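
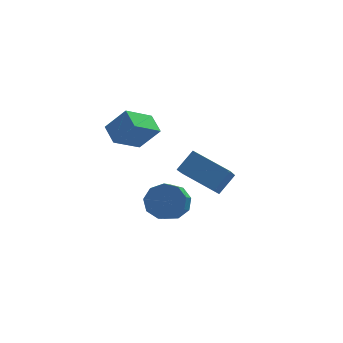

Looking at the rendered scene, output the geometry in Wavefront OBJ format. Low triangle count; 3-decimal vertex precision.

v -0.622 -0.017 0.487
v -1.822 -0.736 1.362
v -0.905 0.944 0.889
v -2.105 0.226 1.764
v 0.285 -0.206 1.576
v -0.915 -0.924 2.451
v 0.002 0.756 1.978
v -1.198 0.037 2.853
v 0.403 -2.679 -1.325
v 1.003 -2.388 -0.676
v 0.656 -3.39 0.094
v 0.057 -3.681 -0.555
v 0.434 -2.119 -0.583
v 0.087 -3.121 0.187
v -0.149 -2.113 -0.837
v -0.496 -3.114 -0.067
v -0.474 -2.371 -1.319
v -0.821 -3.372 -0.549
v -0.388 -2.773 -1.804
v -0.735 -3.775 -1.034
v 0.068 -3.132 -2.065
v -0.279 -4.133 -1.295
v 0.681 -3.279 -1.979
v 0.334 -4.28 -1.21
v 1.164 -3.145 -1.588
v 0.817 -4.146 -0.818
v 1.291 -2.793 -1.073
v 0.944 -3.795 -0.303
v 1.584 2.529 -3.149
v 1.154 1.133 -1.903
v 2.381 3.048 -2.292
v 1.951 1.652 -1.046
v 3.129 1.388 -3.894
v 2.699 -0.008 -2.648
v 3.926 1.907 -3.037
v 3.496 0.511 -1.791
f 2 4 1
f 5 2 1
f 1 4 3
f 3 5 1
f 2 8 4
f 6 2 5
f 6 8 2
f 4 8 3
f 7 5 3
f 3 8 7
f 7 6 5
f 8 6 7
f 10 9 13
f 10 13 11
f 11 13 14
f 11 14 12
f 13 9 15
f 13 15 14
f 14 15 16
f 14 16 12
f 15 9 17
f 15 17 16
f 16 17 18
f 16 18 12
f 17 9 19
f 17 19 18
f 18 19 20
f 18 20 12
f 19 9 21
f 19 21 20
f 20 21 22
f 20 22 12
f 21 9 23
f 21 23 22
f 22 23 24
f 22 24 12
f 23 9 25
f 23 25 24
f 24 25 26
f 24 26 12
f 25 9 27
f 25 27 26
f 26 27 28
f 26 28 12
f 27 9 10
f 27 10 28
f 28 10 11
f 28 11 12
f 30 32 29
f 33 30 29
f 29 32 31
f 31 33 29
f 30 36 32
f 34 30 33
f 34 36 30
f 32 36 31
f 35 33 31
f 31 36 35
f 35 34 33
f 36 34 35



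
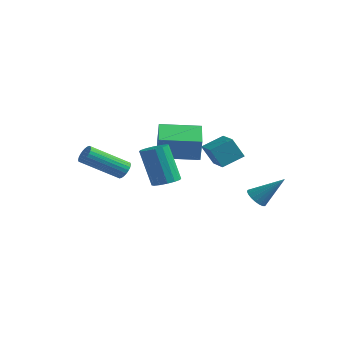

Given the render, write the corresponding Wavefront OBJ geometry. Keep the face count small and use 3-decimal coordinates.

v -1.849 -2.192 0.733
v -1.536 -2.094 1.15
v -2.679 -3.53 2.344
v -2.991 -3.628 1.927
v -1.685 -1.953 1.177
v -2.828 -3.389 2.371
v -1.859 -1.848 1.136
v -3.002 -3.285 2.331
v -2.031 -1.796 1.034
v -3.174 -3.233 2.229
v -2.175 -1.804 0.887
v -3.318 -3.241 2.081
v -2.27 -1.871 0.715
v -3.413 -3.308 1.91
v -2.301 -1.987 0.547
v -3.443 -3.423 1.741
v -2.262 -2.134 0.407
v -3.405 -3.57 1.601
v -2.161 -2.29 0.316
v -3.304 -3.726 1.51
v -2.012 -2.431 0.289
v -3.155 -3.867 1.483
v -1.838 -2.535 0.329
v -2.981 -3.972 1.524
v -1.666 -2.587 0.431
v -2.809 -4.024 1.626
v -1.522 -2.579 0.579
v -2.665 -4.016 1.773
v -1.427 -2.512 0.75
v -2.57 -3.949 1.945
v -1.397 -2.397 0.919
v -2.539 -3.833 2.113
v -1.435 -2.25 1.059
v -2.578 -3.686 2.253
v 2.925 1.586 -0.978
v 3.428 1.419 -1.299
v 3.975 2.334 0.278
v 3.371 1.669 -1.4
v 3.225 1.903 -1.418
v 3.02 2.074 -1.348
v 2.796 2.148 -1.205
v 2.598 2.111 -1.017
v 2.464 1.97 -0.821
v 2.421 1.753 -0.656
v 2.479 1.503 -0.555
v 2.624 1.269 -0.537
v 2.829 1.098 -0.607
v 3.053 1.024 -0.75
v 3.251 1.061 -0.938
v 3.385 1.202 -1.134
v 0.371 -2.484 2.176
v 0.615 -2.649 3.411
v -0.679 -1.226 2.552
v -0.434 -1.391 3.787
v 1.854 -1.209 2.053
v 2.099 -1.374 3.288
v 0.805 0.049 2.429
v 1.049 -0.116 3.664
v 2.212 -3.983 1.657
v 2.821 -4.136 1.891
v 2.097 -4.129 3.777
v 1.488 -3.977 3.543
v 2.811 -3.79 1.886
v 2.087 -3.783 3.772
v 2.64 -3.495 1.82
v 1.917 -3.488 3.706
v 2.355 -3.331 1.71
v 1.632 -3.324 3.596
v 2.032 -3.342 1.586
v 1.308 -3.335 3.472
v 1.756 -3.525 1.481
v 1.033 -3.518 3.367
v 1.603 -3.831 1.423
v 0.879 -3.824 3.309
v 1.613 -4.177 1.428
v 0.889 -4.17 3.314
v 1.783 -4.472 1.494
v 1.06 -4.465 3.38
v 2.068 -4.636 1.604
v 1.345 -4.629 3.49
v 2.392 -4.625 1.728
v 1.668 -4.618 3.614
v 2.667 -4.442 1.833
v 1.944 -4.435 3.719
v 2.635 -1.239 2.059
v 2.188 -1.553 3.072
v 3.13 -0.298 2.57
v 2.683 -0.611 3.582
v 3.717 -1.949 2.318
v 3.27 -2.262 3.33
v 4.212 -1.007 2.828
v 3.765 -1.321 3.841
f 2 1 5
f 2 5 3
f 3 5 6
f 3 6 4
f 5 1 7
f 5 7 6
f 6 7 8
f 6 8 4
f 7 1 9
f 7 9 8
f 8 9 10
f 8 10 4
f 9 1 11
f 9 11 10
f 10 11 12
f 10 12 4
f 11 1 13
f 11 13 12
f 12 13 14
f 12 14 4
f 13 1 15
f 13 15 14
f 14 15 16
f 14 16 4
f 15 1 17
f 15 17 16
f 16 17 18
f 16 18 4
f 17 1 19
f 17 19 18
f 18 19 20
f 18 20 4
f 19 1 21
f 19 21 20
f 20 21 22
f 20 22 4
f 21 1 23
f 21 23 22
f 22 23 24
f 22 24 4
f 23 1 25
f 23 25 24
f 24 25 26
f 24 26 4
f 25 1 27
f 25 27 26
f 26 27 28
f 26 28 4
f 27 1 29
f 27 29 28
f 28 29 30
f 28 30 4
f 29 1 31
f 29 31 30
f 30 31 32
f 30 32 4
f 31 1 33
f 31 33 32
f 32 33 34
f 32 34 4
f 33 1 2
f 33 2 34
f 34 2 3
f 34 3 4
f 36 35 38
f 36 38 37
f 38 35 39
f 38 39 37
f 39 35 40
f 39 40 37
f 40 35 41
f 40 41 37
f 41 35 42
f 41 42 37
f 42 35 43
f 42 43 37
f 43 35 44
f 43 44 37
f 44 35 45
f 44 45 37
f 45 35 46
f 45 46 37
f 46 35 47
f 46 47 37
f 47 35 48
f 47 48 37
f 48 35 49
f 48 49 37
f 49 35 50
f 49 50 37
f 50 35 36
f 50 36 37
f 52 54 51
f 55 52 51
f 51 54 53
f 53 55 51
f 52 58 54
f 56 52 55
f 56 58 52
f 54 58 53
f 57 55 53
f 53 58 57
f 57 56 55
f 58 56 57
f 60 59 63
f 60 63 61
f 61 63 64
f 61 64 62
f 63 59 65
f 63 65 64
f 64 65 66
f 64 66 62
f 65 59 67
f 65 67 66
f 66 67 68
f 66 68 62
f 67 59 69
f 67 69 68
f 68 69 70
f 68 70 62
f 69 59 71
f 69 71 70
f 70 71 72
f 70 72 62
f 71 59 73
f 71 73 72
f 72 73 74
f 72 74 62
f 73 59 75
f 73 75 74
f 74 75 76
f 74 76 62
f 75 59 77
f 75 77 76
f 76 77 78
f 76 78 62
f 77 59 79
f 77 79 78
f 78 79 80
f 78 80 62
f 79 59 81
f 79 81 80
f 80 81 82
f 80 82 62
f 81 59 83
f 81 83 82
f 82 83 84
f 82 84 62
f 83 59 60
f 83 60 84
f 84 60 61
f 84 61 62
f 86 88 85
f 89 86 85
f 85 88 87
f 87 89 85
f 86 92 88
f 90 86 89
f 90 92 86
f 88 92 87
f 91 89 87
f 87 92 91
f 91 90 89
f 92 90 91



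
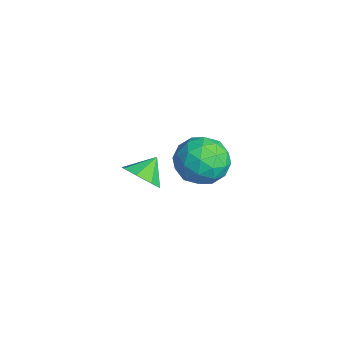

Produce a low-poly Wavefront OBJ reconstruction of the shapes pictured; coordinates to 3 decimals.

v 0.865 -0.645 2.149
v 1.645 0.111 1.642
v 2.215 -1.171 3.438
v 2.995 -0.415 2.931
v 2.052 0.012 3.535
v 1.218 0.338 2.738
v 2.642 -1.398 2.342
v 1.808 -1.072 1.545
v 2.743 -0.354 1.761
v 2.378 0.517 2.498
v 1.482 -1.577 2.582
v 1.117 -0.706 3.319
v 1.137 -0.221 1.782
v 2.723 -0.839 3.298
v 2.169 -0.588 3.653
v 2.627 -0.144 3.355
v 0.886 -0.087 2.427
v 1.344 0.357 2.128
v 1.583 0.299 3.242
v 2.516 -1.417 2.952
v 2.974 -0.973 2.653
v 1.233 -0.916 1.725
v 1.691 -0.472 1.427
v 2.277 -1.359 1.838
v 2.241 -0.05 1.554
v 3.034 -0.359 2.312
v 2.827 -0.937 1.965
v 2.336 -0.745 1.497
v 2.026 0.463 1.987
v 2.819 0.153 2.745
v 2.265 0.404 3.101
v 1.775 0.596 2.632
v 2.672 0.189 2.058
v 1.041 -1.213 2.335
v 1.834 -1.523 3.093
v 2.085 -1.656 2.448
v 1.595 -1.464 1.979
v 0.826 -0.701 2.768
v 1.619 -1.01 3.526
v 1.524 -0.315 3.583
v 1.033 -0.123 3.115
v 1.188 -1.249 3.022
v -2.805 -1.74 -2.215
v -2.235 -2.072 -1.489
v -3.295 -0.9 -1.445
v -1.909 -1.522 -1.882
v -2.108 -1.1 -2.469
v -2.715 -1.053 -2.908
v -3.375 -1.408 -2.94
v -3.701 -1.958 -2.547
v -3.502 -2.38 -1.96
v -2.895 -2.427 -1.522
f 1 38 17
f 38 12 41
f 17 41 6
f 38 41 17
f 1 17 13
f 17 6 18
f 13 18 2
f 17 18 13
f 1 13 22
f 13 2 23
f 22 23 8
f 13 23 22
f 1 22 34
f 22 8 37
f 34 37 11
f 22 37 34
f 1 34 38
f 34 11 42
f 38 42 12
f 34 42 38
f 2 18 29
f 18 6 32
f 29 32 10
f 18 32 29
f 6 41 19
f 41 12 40
f 19 40 5
f 41 40 19
f 12 42 39
f 42 11 35
f 39 35 3
f 42 35 39
f 11 37 36
f 37 8 24
f 36 24 7
f 37 24 36
f 8 23 28
f 23 2 25
f 28 25 9
f 23 25 28
f 4 30 16
f 30 10 31
f 16 31 5
f 30 31 16
f 4 16 14
f 16 5 15
f 14 15 3
f 16 15 14
f 4 14 21
f 14 3 20
f 21 20 7
f 14 20 21
f 4 21 26
f 21 7 27
f 26 27 9
f 21 27 26
f 4 26 30
f 26 9 33
f 30 33 10
f 26 33 30
f 5 31 19
f 31 10 32
f 19 32 6
f 31 32 19
f 3 15 39
f 15 5 40
f 39 40 12
f 15 40 39
f 7 20 36
f 20 3 35
f 36 35 11
f 20 35 36
f 9 27 28
f 27 7 24
f 28 24 8
f 27 24 28
f 10 33 29
f 33 9 25
f 29 25 2
f 33 25 29
f 44 43 46
f 44 46 45
f 46 43 47
f 46 47 45
f 47 43 48
f 47 48 45
f 48 43 49
f 48 49 45
f 49 43 50
f 49 50 45
f 50 43 51
f 50 51 45
f 51 43 52
f 51 52 45
f 52 43 44
f 52 44 45



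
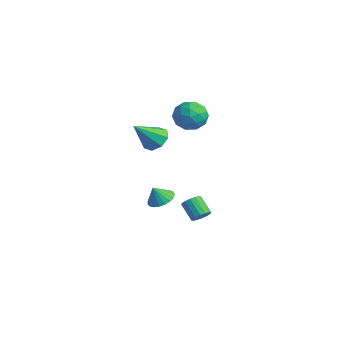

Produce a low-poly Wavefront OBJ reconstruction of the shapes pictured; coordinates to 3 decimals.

v 1.265 -2.03 -0.753
v 2.043 -1.948 -0.585
v 1.115 -2.45 0.153
v 1.918 -1.661 -0.473
v 1.679 -1.438 -0.409
v 1.369 -1.317 -0.405
v 1.042 -1.32 -0.46
v 0.752 -1.445 -0.567
v 0.552 -1.671 -0.705
v 0.475 -1.96 -0.852
v 0.534 -2.26 -0.982
v 0.72 -2.521 -1.072
v 1.001 -2.696 -1.107
v 1.327 -2.757 -1.08
v 1.642 -2.692 -0.998
v 1.892 -2.512 -0.872
v 2.034 -2.249 -0.727
v -0.413 1.67 -4.218
v -0.085 1.983 -3.81
v -1.058 1.943 -2.995
v -1.387 1.63 -3.402
v -0.236 2.203 -3.979
v -1.209 2.163 -3.164
v -0.434 2.28 -4.212
v -1.407 2.24 -3.397
v -0.627 2.193 -4.447
v -1.6 2.153 -3.632
v -0.763 1.967 -4.62
v -1.736 1.927 -3.805
v -0.805 1.661 -4.685
v -1.778 1.621 -3.87
v -0.742 1.357 -4.625
v -1.715 1.317 -3.81
v -0.591 1.137 -4.456
v -1.564 1.097 -3.641
v -0.393 1.06 -4.223
v -1.366 1.02 -3.408
v -0.2 1.147 -3.988
v -1.173 1.107 -3.173
v -0.064 1.373 -3.815
v -1.037 1.333 -3
v -0.022 1.679 -3.75
v -0.995 1.639 -2.935
v -3.781 3.177 1.934
v -3.309 3.463 2.854
v -2.711 1.817 1.806
v -2.239 2.103 2.726
v -3.246 1.733 2.732
v -3.907 2.573 2.811
v -2.113 2.707 1.849
v -2.774 3.547 1.928
v -2.278 3.172 2.801
v -2.978 2.57 3.347
v -3.042 2.71 1.313
v -3.742 2.108 1.859
v -3.639 3.439 2.405
v -2.381 1.841 2.255
v -2.972 1.623 2.259
v -2.695 1.791 2.799
v -3.991 2.917 2.38
v -3.713 3.084 2.92
v -3.676 2.067 2.849
v -2.307 2.196 1.74
v -2.029 2.363 2.28
v -3.325 3.489 1.861
v -3.048 3.657 2.401
v -2.344 3.213 1.811
v -2.756 3.436 2.915
v -2.127 2.637 2.84
v -2.053 2.992 2.325
v -2.442 3.486 2.371
v -3.167 3.082 3.236
v -2.538 2.283 3.161
v -3.13 2.065 3.164
v -3.519 2.559 3.21
v -2.561 2.911 3.205
v -3.482 2.997 1.499
v -2.853 2.198 1.424
v -2.501 2.721 1.45
v -2.89 3.215 1.496
v -3.893 2.643 1.82
v -3.264 1.844 1.745
v -3.578 1.794 2.289
v -3.967 2.288 2.335
v -3.459 2.369 1.455
v 0.042 -1.581 3.096
v 0.778 -1.264 3.435
v -0.002 -2.919 4.444
v 0.235 -0.982 3.696
v -0.422 -1.051 3.606
v -0.806 -1.431 3.217
v -0.694 -1.898 2.757
v -0.15 -2.18 2.495
v 0.506 -2.111 2.585
v 0.89 -1.732 2.974
f 2 1 4
f 2 4 3
f 4 1 5
f 4 5 3
f 5 1 6
f 5 6 3
f 6 1 7
f 6 7 3
f 7 1 8
f 7 8 3
f 8 1 9
f 8 9 3
f 9 1 10
f 9 10 3
f 10 1 11
f 10 11 3
f 11 1 12
f 11 12 3
f 12 1 13
f 12 13 3
f 13 1 14
f 13 14 3
f 14 1 15
f 14 15 3
f 15 1 16
f 15 16 3
f 16 1 17
f 16 17 3
f 17 1 2
f 17 2 3
f 19 18 22
f 19 22 20
f 20 22 23
f 20 23 21
f 22 18 24
f 22 24 23
f 23 24 25
f 23 25 21
f 24 18 26
f 24 26 25
f 25 26 27
f 25 27 21
f 26 18 28
f 26 28 27
f 27 28 29
f 27 29 21
f 28 18 30
f 28 30 29
f 29 30 31
f 29 31 21
f 30 18 32
f 30 32 31
f 31 32 33
f 31 33 21
f 32 18 34
f 32 34 33
f 33 34 35
f 33 35 21
f 34 18 36
f 34 36 35
f 35 36 37
f 35 37 21
f 36 18 38
f 36 38 37
f 37 38 39
f 37 39 21
f 38 18 40
f 38 40 39
f 39 40 41
f 39 41 21
f 40 18 42
f 40 42 41
f 41 42 43
f 41 43 21
f 42 18 19
f 42 19 43
f 43 19 20
f 43 20 21
f 44 81 60
f 81 55 84
f 60 84 49
f 81 84 60
f 44 60 56
f 60 49 61
f 56 61 45
f 60 61 56
f 44 56 65
f 56 45 66
f 65 66 51
f 56 66 65
f 44 65 77
f 65 51 80
f 77 80 54
f 65 80 77
f 44 77 81
f 77 54 85
f 81 85 55
f 77 85 81
f 45 61 72
f 61 49 75
f 72 75 53
f 61 75 72
f 49 84 62
f 84 55 83
f 62 83 48
f 84 83 62
f 55 85 82
f 85 54 78
f 82 78 46
f 85 78 82
f 54 80 79
f 80 51 67
f 79 67 50
f 80 67 79
f 51 66 71
f 66 45 68
f 71 68 52
f 66 68 71
f 47 73 59
f 73 53 74
f 59 74 48
f 73 74 59
f 47 59 57
f 59 48 58
f 57 58 46
f 59 58 57
f 47 57 64
f 57 46 63
f 64 63 50
f 57 63 64
f 47 64 69
f 64 50 70
f 69 70 52
f 64 70 69
f 47 69 73
f 69 52 76
f 73 76 53
f 69 76 73
f 48 74 62
f 74 53 75
f 62 75 49
f 74 75 62
f 46 58 82
f 58 48 83
f 82 83 55
f 58 83 82
f 50 63 79
f 63 46 78
f 79 78 54
f 63 78 79
f 52 70 71
f 70 50 67
f 71 67 51
f 70 67 71
f 53 76 72
f 76 52 68
f 72 68 45
f 76 68 72
f 87 86 89
f 87 89 88
f 89 86 90
f 89 90 88
f 90 86 91
f 90 91 88
f 91 86 92
f 91 92 88
f 92 86 93
f 92 93 88
f 93 86 94
f 93 94 88
f 94 86 95
f 94 95 88
f 95 86 87
f 95 87 88



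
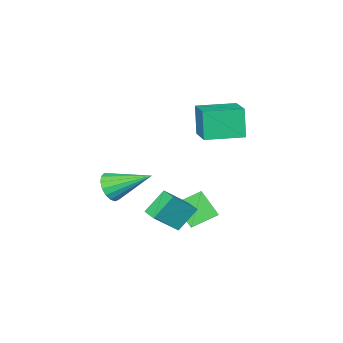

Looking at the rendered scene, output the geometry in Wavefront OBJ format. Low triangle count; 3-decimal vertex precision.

v -1.703 0.999 1.325
v -1.937 0.648 2.899
v -3.344 1.977 1.299
v -3.578 1.625 2.873
v -0.902 2.355 1.747
v -1.136 2.003 3.321
v -2.543 3.332 1.721
v -2.777 2.981 3.295
v -1.882 1.152 -2.506
v -1.293 1.794 -1.958
v -1.976 2.198 -3.632
v -1.387 2.84 -3.084
v -0.713 0.6 -3.116
v -0.124 1.242 -2.568
v -0.807 1.646 -4.242
v -0.218 2.288 -3.694
v -0.38 1.92 -2.314
v 0.831 1.629 -1.157
v -0.198 2.73 -2.301
v 1.013 2.439 -1.144
v 0.587 1.721 -3.376
v 1.798 1.43 -2.219
v 0.769 2.531 -3.363
v 1.98 2.24 -2.206
v 1.751 -0.957 -1.691
v 2.242 -0.397 -2.078
v 0.709 0.677 -0.649
v 1.929 -0.438 -2.327
v 1.575 -0.599 -2.43
v 1.261 -0.841 -2.363
v 1.059 -1.11 -2.142
v 1.016 -1.344 -1.818
v 1.142 -1.489 -1.465
v 1.406 -1.513 -1.163
v 1.75 -1.409 -0.982
v 2.094 -1.201 -0.964
v 2.359 -0.938 -1.112
v 2.485 -0.679 -1.392
v 2.443 -0.484 -1.741
f 2 4 1
f 5 2 1
f 1 4 3
f 3 5 1
f 2 8 4
f 6 2 5
f 6 8 2
f 4 8 3
f 7 5 3
f 3 8 7
f 7 6 5
f 8 6 7
f 10 12 9
f 13 10 9
f 9 12 11
f 11 13 9
f 10 16 12
f 14 10 13
f 14 16 10
f 12 16 11
f 15 13 11
f 11 16 15
f 15 14 13
f 16 14 15
f 18 20 17
f 21 18 17
f 17 20 19
f 19 21 17
f 18 24 20
f 22 18 21
f 22 24 18
f 20 24 19
f 23 21 19
f 19 24 23
f 23 22 21
f 24 22 23
f 26 25 28
f 26 28 27
f 28 25 29
f 28 29 27
f 29 25 30
f 29 30 27
f 30 25 31
f 30 31 27
f 31 25 32
f 31 32 27
f 32 25 33
f 32 33 27
f 33 25 34
f 33 34 27
f 34 25 35
f 34 35 27
f 35 25 36
f 35 36 27
f 36 25 37
f 36 37 27
f 37 25 38
f 37 38 27
f 38 25 39
f 38 39 27
f 39 25 26
f 39 26 27



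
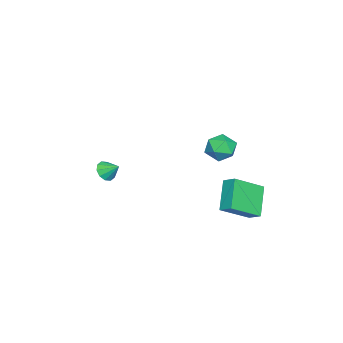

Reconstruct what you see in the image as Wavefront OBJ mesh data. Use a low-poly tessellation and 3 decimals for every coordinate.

v -0.054 -3.891 -1.293
v 0.64 -3.974 -1.328
v 0.074 -3.069 -0.687
v 0.519 -3.715 -1.654
v 0.18 -3.524 -1.841
v -0.249 -3.472 -1.82
v -0.604 -3.581 -1.597
v -0.749 -3.808 -1.258
v -0.628 -4.067 -0.933
v -0.289 -4.259 -0.746
v 0.14 -4.31 -0.767
v 0.495 -4.201 -0.99
v -1.463 2.353 -1.482
v -1.187 3.092 -1.028
v -2.832 3.569 -2.628
v -2.556 4.308 -2.173
v -0.004 2.672 -2.887
v 0.272 3.411 -2.432
v -1.373 3.888 -4.032
v -1.097 4.627 -3.578
v 0.884 3.362 2.857
v 1.493 3.888 2.379
v 2.027 2.752 3.641
v 2.636 3.278 3.163
v 2.049 3.678 3.772
v 1.342 4.055 3.288
v 2.178 2.585 2.732
v 1.471 2.962 2.248
v 2.292 3.408 2.302
v 2.212 4.084 2.945
v 1.308 2.556 3.075
v 1.228 3.232 3.718
f 2 1 4
f 2 4 3
f 4 1 5
f 4 5 3
f 5 1 6
f 5 6 3
f 6 1 7
f 6 7 3
f 7 1 8
f 7 8 3
f 8 1 9
f 8 9 3
f 9 1 10
f 9 10 3
f 10 1 11
f 10 11 3
f 11 1 12
f 11 12 3
f 12 1 2
f 12 2 3
f 14 16 13
f 17 14 13
f 13 16 15
f 15 17 13
f 14 20 16
f 18 14 17
f 18 20 14
f 16 20 15
f 19 17 15
f 15 20 19
f 19 18 17
f 20 18 19
f 21 32 26
f 21 26 22
f 21 22 28
f 21 28 31
f 21 31 32
f 22 26 30
f 26 32 25
f 32 31 23
f 31 28 27
f 28 22 29
f 24 30 25
f 24 25 23
f 24 23 27
f 24 27 29
f 24 29 30
f 25 30 26
f 23 25 32
f 27 23 31
f 29 27 28
f 30 29 22



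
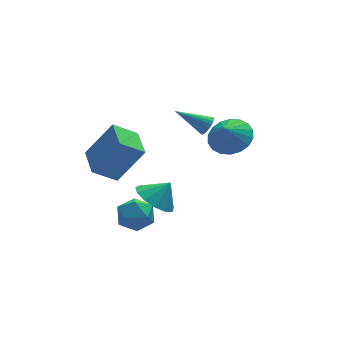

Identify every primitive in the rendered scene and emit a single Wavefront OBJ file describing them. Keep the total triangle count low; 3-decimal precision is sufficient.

v -1.694 -3.171 -0.305
v -1.188 -2.376 -0.721
v -0.966 -3.169 0.585
v -1.601 -2.148 -0.383
v -2.044 -2.245 -0.021
v -2.376 -2.636 0.251
v -2.491 -3.197 0.346
v -2.353 -3.75 0.235
v -2.006 -4.118 -0.048
v -1.559 -4.186 -0.413
v -1.156 -3.932 -0.743
v -0.923 -3.436 -0.935
v -0.935 -2.856 -0.926
v 2.763 -0.726 0.875
v 3.695 -0.547 1.39
v 2.337 -1.014 1.745
v 3.472 -0.123 1.422
v 3.109 0.183 1.346
v 2.677 0.308 1.176
v 2.262 0.229 0.947
v 1.946 -0.04 0.704
v 1.792 -0.444 0.494
v 1.83 -0.904 0.36
v 2.053 -1.329 0.328
v 2.416 -1.634 0.405
v 2.848 -1.759 0.574
v 3.263 -1.68 0.803
v 3.579 -1.412 1.047
v 3.733 -1.007 1.256
v -2.556 -0.671 -0.754
v -3.689 -0.555 0.059
v -2.348 0.955 -0.696
v -3.482 1.071 0.117
v -1.318 -0.891 1.003
v -2.452 -0.775 1.816
v -1.111 0.735 1.061
v -2.244 0.851 1.874
v 2.412 1.222 0.316
v 2.71 1.668 0.435
v 1.068 1.878 1.224
v 2.616 1.728 0.252
v 2.491 1.711 0.078
v 2.353 1.62 -0.059
v 2.225 1.468 -0.139
v 2.125 1.278 -0.15
v 2.068 1.08 -0.09
v 2.064 0.904 0.032
v 2.113 0.775 0.197
v 2.207 0.715 0.38
v 2.333 0.732 0.553
v 2.47 0.823 0.69
v 2.599 0.975 0.77
v 2.699 1.165 0.781
v 2.755 1.363 0.721
v 2.759 1.54 0.6
v -3.287 -3.002 -1.727
v -2.764 -2.215 -1.665
v -2.236 -3.765 -0.915
v -1.713 -2.978 -0.853
v -2.538 -3.036 -0.392
v -3.187 -2.565 -0.894
v -1.813 -3.415 -1.686
v -2.462 -2.944 -2.188
v -1.853 -2.471 -1.64
v -2.301 -2.237 -0.839
v -2.699 -3.743 -1.741
v -3.147 -3.509 -0.94
f 2 1 4
f 2 4 3
f 4 1 5
f 4 5 3
f 5 1 6
f 5 6 3
f 6 1 7
f 6 7 3
f 7 1 8
f 7 8 3
f 8 1 9
f 8 9 3
f 9 1 10
f 9 10 3
f 10 1 11
f 10 11 3
f 11 1 12
f 11 12 3
f 12 1 13
f 12 13 3
f 13 1 2
f 13 2 3
f 15 14 17
f 15 17 16
f 17 14 18
f 17 18 16
f 18 14 19
f 18 19 16
f 19 14 20
f 19 20 16
f 20 14 21
f 20 21 16
f 21 14 22
f 21 22 16
f 22 14 23
f 22 23 16
f 23 14 24
f 23 24 16
f 24 14 25
f 24 25 16
f 25 14 26
f 25 26 16
f 26 14 27
f 26 27 16
f 27 14 28
f 27 28 16
f 28 14 29
f 28 29 16
f 29 14 15
f 29 15 16
f 31 33 30
f 34 31 30
f 30 33 32
f 32 34 30
f 31 37 33
f 35 31 34
f 35 37 31
f 33 37 32
f 36 34 32
f 32 37 36
f 36 35 34
f 37 35 36
f 39 38 41
f 39 41 40
f 41 38 42
f 41 42 40
f 42 38 43
f 42 43 40
f 43 38 44
f 43 44 40
f 44 38 45
f 44 45 40
f 45 38 46
f 45 46 40
f 46 38 47
f 46 47 40
f 47 38 48
f 47 48 40
f 48 38 49
f 48 49 40
f 49 38 50
f 49 50 40
f 50 38 51
f 50 51 40
f 51 38 52
f 51 52 40
f 52 38 53
f 52 53 40
f 53 38 54
f 53 54 40
f 54 38 55
f 54 55 40
f 55 38 39
f 55 39 40
f 56 67 61
f 56 61 57
f 56 57 63
f 56 63 66
f 56 66 67
f 57 61 65
f 61 67 60
f 67 66 58
f 66 63 62
f 63 57 64
f 59 65 60
f 59 60 58
f 59 58 62
f 59 62 64
f 59 64 65
f 60 65 61
f 58 60 67
f 62 58 66
f 64 62 63
f 65 64 57



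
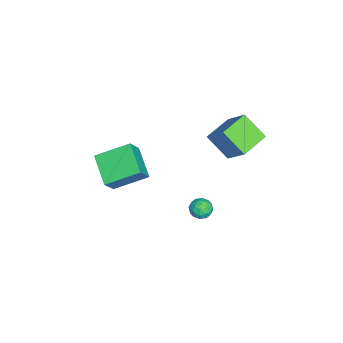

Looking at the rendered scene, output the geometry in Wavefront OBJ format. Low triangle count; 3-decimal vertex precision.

v -1.686 -4.096 1.137
v -2.198 -2.27 1.993
v -0.135 -3.274 0.311
v -0.647 -1.448 1.166
v -0.913 -4.412 2.274
v -1.425 -2.586 3.129
v 0.638 -3.59 1.447
v 0.126 -1.764 2.303
v 2.224 1.759 2.566
v 2.561 2.291 2.394
v 3.119 1.289 2.866
v 3.456 1.821 2.694
v 3.056 1.841 3.209
v 2.503 2.131 3.023
v 3.177 1.449 2.237
v 2.624 1.739 2.051
v 3.15 2.099 2.19
v 3.075 2.341 2.791
v 2.605 1.239 2.469
v 2.53 1.481 3.07
v 2.314 2.066 2.453
v 3.366 1.514 2.807
v 3.131 1.525 3.109
v 3.329 1.838 3.008
v 2.28 1.972 2.823
v 2.478 2.285 2.722
v 2.769 2.02 3.201
v 3.202 1.295 2.538
v 3.4 1.608 2.437
v 2.351 1.742 2.252
v 2.549 2.055 2.151
v 2.911 1.56 2.059
v 2.858 2.266 2.233
v 3.384 1.989 2.409
v 3.22 1.771 2.141
v 2.895 1.942 2.031
v 2.814 2.408 2.586
v 3.34 2.132 2.763
v 3.105 2.143 3.065
v 2.78 2.314 2.956
v 3.16 2.295 2.466
v 2.34 1.448 2.497
v 2.866 1.172 2.674
v 2.9 1.266 2.304
v 2.575 1.437 2.195
v 2.296 1.591 2.851
v 2.822 1.314 3.027
v 2.785 1.638 3.229
v 2.46 1.809 3.119
v 2.52 1.285 2.794
v -4.944 2.119 2.52
v -3.966 3.108 4.039
v -4.372 3.339 1.357
v -3.393 4.328 2.876
v -3.527 1.172 2.224
v -2.548 2.161 3.743
v -2.954 2.392 1.061
v -1.976 3.381 2.58
f 2 4 1
f 5 2 1
f 1 4 3
f 3 5 1
f 2 8 4
f 6 2 5
f 6 8 2
f 4 8 3
f 7 5 3
f 3 8 7
f 7 6 5
f 8 6 7
f 9 46 25
f 46 20 49
f 25 49 14
f 46 49 25
f 9 25 21
f 25 14 26
f 21 26 10
f 25 26 21
f 9 21 30
f 21 10 31
f 30 31 16
f 21 31 30
f 9 30 42
f 30 16 45
f 42 45 19
f 30 45 42
f 9 42 46
f 42 19 50
f 46 50 20
f 42 50 46
f 10 26 37
f 26 14 40
f 37 40 18
f 26 40 37
f 14 49 27
f 49 20 48
f 27 48 13
f 49 48 27
f 20 50 47
f 50 19 43
f 47 43 11
f 50 43 47
f 19 45 44
f 45 16 32
f 44 32 15
f 45 32 44
f 16 31 36
f 31 10 33
f 36 33 17
f 31 33 36
f 12 38 24
f 38 18 39
f 24 39 13
f 38 39 24
f 12 24 22
f 24 13 23
f 22 23 11
f 24 23 22
f 12 22 29
f 22 11 28
f 29 28 15
f 22 28 29
f 12 29 34
f 29 15 35
f 34 35 17
f 29 35 34
f 12 34 38
f 34 17 41
f 38 41 18
f 34 41 38
f 13 39 27
f 39 18 40
f 27 40 14
f 39 40 27
f 11 23 47
f 23 13 48
f 47 48 20
f 23 48 47
f 15 28 44
f 28 11 43
f 44 43 19
f 28 43 44
f 17 35 36
f 35 15 32
f 36 32 16
f 35 32 36
f 18 41 37
f 41 17 33
f 37 33 10
f 41 33 37
f 52 54 51
f 55 52 51
f 51 54 53
f 53 55 51
f 52 58 54
f 56 52 55
f 56 58 52
f 54 58 53
f 57 55 53
f 53 58 57
f 57 56 55
f 58 56 57



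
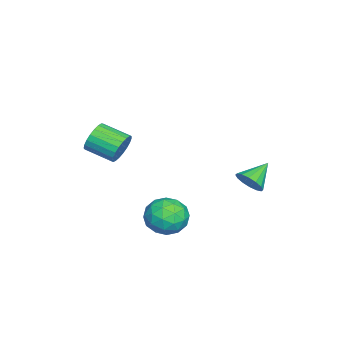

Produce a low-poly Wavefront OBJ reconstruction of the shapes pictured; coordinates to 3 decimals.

v -0.281 1.411 -2.348
v 0.166 1.35 -1.626
v -1.226 0.55 -1.834
v -0.779 0.489 -1.112
v -1.169 1.22 -1.312
v -0.585 1.752 -1.629
v -0.475 0.148 -1.831
v 0.109 0.68 -2.148
v 0.046 0.57 -1.306
v -0.382 1.232 -0.985
v -0.678 0.668 -2.475
v -1.106 1.33 -2.154
v 0.026 1.456 -2.032
v -1.086 0.444 -1.428
v -1.315 0.873 -1.545
v -1.052 0.838 -1.121
v -0.416 1.692 -2.034
v -0.153 1.657 -1.609
v -0.938 1.58 -1.425
v -0.907 0.243 -1.851
v -0.644 0.208 -1.426
v -0.008 1.062 -2.339
v 0.255 1.027 -1.915
v -0.122 0.32 -2.035
v 0.218 0.962 -1.42
v -0.337 0.456 -1.118
v -0.159 0.255 -1.54
v 0.184 0.568 -1.727
v -0.034 1.351 -1.231
v -0.59 0.845 -0.929
v -0.819 1.274 -1.046
v -0.475 1.587 -1.233
v -0.104 0.893 -1.043
v -0.47 1.055 -2.531
v -1.026 0.549 -2.229
v -0.585 0.313 -2.227
v -0.241 0.626 -2.414
v -0.723 1.444 -2.342
v -1.278 0.938 -2.04
v -1.244 1.332 -1.733
v -0.901 1.645 -1.92
v -0.956 1.007 -2.417
v -0.694 -0.625 1.378
v -0.361 -0.519 1.914
v -0.613 -1.569 2.278
v -0.946 -1.675 1.742
v -0.604 -0.436 1.983
v -0.856 -1.487 2.347
v -0.863 -0.387 1.947
v -1.115 -1.437 2.312
v -1.093 -0.378 1.813
v -1.345 -1.429 2.177
v -1.254 -0.412 1.604
v -1.506 -1.463 1.968
v -1.318 -0.483 1.355
v -1.57 -1.533 1.72
v -1.274 -0.578 1.111
v -1.526 -1.629 1.475
v -1.13 -0.682 0.912
v -1.382 -1.732 1.277
v -0.91 -0.775 0.795
v -1.162 -1.826 1.159
v -0.653 -0.843 0.778
v -0.905 -1.893 1.142
v -0.403 -0.873 0.864
v -0.655 -1.923 1.229
v -0.204 -0.86 1.04
v -0.456 -1.91 1.404
v -0.089 -0.806 1.274
v -0.341 -1.856 1.638
v -0.079 -0.721 1.526
v -0.331 -1.771 1.89
v -0.175 -0.619 1.752
v -0.427 -1.67 2.117
v -3.417 3.383 -1.463
v -3.189 3.151 -0.947
v -4.223 3.937 -0.857
v -3.034 3.422 -0.989
v -2.982 3.684 -1.158
v -3.046 3.865 -1.409
v -3.21 3.917 -1.674
v -3.428 3.826 -1.882
v -3.644 3.616 -1.978
v -3.799 3.344 -1.936
v -3.852 3.083 -1.767
v -3.788 2.902 -1.516
v -3.624 2.85 -1.251
v -3.405 2.941 -1.043
f 1 38 17
f 38 12 41
f 17 41 6
f 38 41 17
f 1 17 13
f 17 6 18
f 13 18 2
f 17 18 13
f 1 13 22
f 13 2 23
f 22 23 8
f 13 23 22
f 1 22 34
f 22 8 37
f 34 37 11
f 22 37 34
f 1 34 38
f 34 11 42
f 38 42 12
f 34 42 38
f 2 18 29
f 18 6 32
f 29 32 10
f 18 32 29
f 6 41 19
f 41 12 40
f 19 40 5
f 41 40 19
f 12 42 39
f 42 11 35
f 39 35 3
f 42 35 39
f 11 37 36
f 37 8 24
f 36 24 7
f 37 24 36
f 8 23 28
f 23 2 25
f 28 25 9
f 23 25 28
f 4 30 16
f 30 10 31
f 16 31 5
f 30 31 16
f 4 16 14
f 16 5 15
f 14 15 3
f 16 15 14
f 4 14 21
f 14 3 20
f 21 20 7
f 14 20 21
f 4 21 26
f 21 7 27
f 26 27 9
f 21 27 26
f 4 26 30
f 26 9 33
f 30 33 10
f 26 33 30
f 5 31 19
f 31 10 32
f 19 32 6
f 31 32 19
f 3 15 39
f 15 5 40
f 39 40 12
f 15 40 39
f 7 20 36
f 20 3 35
f 36 35 11
f 20 35 36
f 9 27 28
f 27 7 24
f 28 24 8
f 27 24 28
f 10 33 29
f 33 9 25
f 29 25 2
f 33 25 29
f 44 43 47
f 44 47 45
f 45 47 48
f 45 48 46
f 47 43 49
f 47 49 48
f 48 49 50
f 48 50 46
f 49 43 51
f 49 51 50
f 50 51 52
f 50 52 46
f 51 43 53
f 51 53 52
f 52 53 54
f 52 54 46
f 53 43 55
f 53 55 54
f 54 55 56
f 54 56 46
f 55 43 57
f 55 57 56
f 56 57 58
f 56 58 46
f 57 43 59
f 57 59 58
f 58 59 60
f 58 60 46
f 59 43 61
f 59 61 60
f 60 61 62
f 60 62 46
f 61 43 63
f 61 63 62
f 62 63 64
f 62 64 46
f 63 43 65
f 63 65 64
f 64 65 66
f 64 66 46
f 65 43 67
f 65 67 66
f 66 67 68
f 66 68 46
f 67 43 69
f 67 69 68
f 68 69 70
f 68 70 46
f 69 43 71
f 69 71 70
f 70 71 72
f 70 72 46
f 71 43 73
f 71 73 72
f 72 73 74
f 72 74 46
f 73 43 44
f 73 44 74
f 74 44 45
f 74 45 46
f 76 75 78
f 76 78 77
f 78 75 79
f 78 79 77
f 79 75 80
f 79 80 77
f 80 75 81
f 80 81 77
f 81 75 82
f 81 82 77
f 82 75 83
f 82 83 77
f 83 75 84
f 83 84 77
f 84 75 85
f 84 85 77
f 85 75 86
f 85 86 77
f 86 75 87
f 86 87 77
f 87 75 88
f 87 88 77
f 88 75 76
f 88 76 77



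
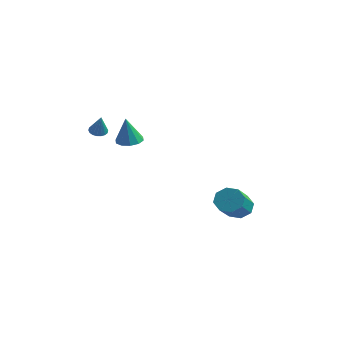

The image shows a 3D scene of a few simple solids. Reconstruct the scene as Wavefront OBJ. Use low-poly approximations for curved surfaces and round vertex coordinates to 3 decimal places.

v 2.668 4.701 -2.01
v 3.071 4.473 -2.662
v 3.954 2.89 -1.563
v 3.552 3.119 -0.91
v 3.381 4.879 -2.326
v 4.265 3.297 -1.227
v 3.274 5.182 -1.805
v 4.158 3.599 -0.705
v 2.812 5.203 -1.403
v 3.696 3.62 -0.304
v 2.266 4.93 -1.357
v 3.149 3.347 -0.258
v 1.955 4.523 -1.693
v 2.839 2.941 -0.594
v 2.062 4.221 -2.215
v 2.946 2.638 -1.115
v 2.524 4.2 -2.616
v 3.408 2.617 -1.517
v -3.638 1.05 2.501
v -3.371 0.707 2.255
v -3.042 0.73 3.599
v -3.244 0.889 2.24
v -3.195 1.103 2.276
v -3.234 1.307 2.356
v -3.354 1.46 2.466
v -3.529 1.531 2.582
v -3.726 1.508 2.683
v -3.906 1.394 2.747
v -4.033 1.212 2.763
v -4.082 0.997 2.727
v -4.043 0.794 2.646
v -3.923 0.641 2.537
v -3.748 0.569 2.42
v -3.551 0.593 2.32
v -3.174 2.75 1.542
v -2.438 2.701 1.481
v -3.066 2.39 3.138
v -2.543 3.134 1.586
v -2.889 3.42 1.673
v -3.344 3.45 1.711
v -3.734 3.212 1.684
v -3.91 2.798 1.602
v -3.805 2.366 1.498
v -3.459 2.08 1.41
v -3.004 2.05 1.373
v -2.614 2.287 1.4
f 2 1 5
f 2 5 3
f 3 5 6
f 3 6 4
f 5 1 7
f 5 7 6
f 6 7 8
f 6 8 4
f 7 1 9
f 7 9 8
f 8 9 10
f 8 10 4
f 9 1 11
f 9 11 10
f 10 11 12
f 10 12 4
f 11 1 13
f 11 13 12
f 12 13 14
f 12 14 4
f 13 1 15
f 13 15 14
f 14 15 16
f 14 16 4
f 15 1 17
f 15 17 16
f 16 17 18
f 16 18 4
f 17 1 2
f 17 2 18
f 18 2 3
f 18 3 4
f 20 19 22
f 20 22 21
f 22 19 23
f 22 23 21
f 23 19 24
f 23 24 21
f 24 19 25
f 24 25 21
f 25 19 26
f 25 26 21
f 26 19 27
f 26 27 21
f 27 19 28
f 27 28 21
f 28 19 29
f 28 29 21
f 29 19 30
f 29 30 21
f 30 19 31
f 30 31 21
f 31 19 32
f 31 32 21
f 32 19 33
f 32 33 21
f 33 19 34
f 33 34 21
f 34 19 20
f 34 20 21
f 36 35 38
f 36 38 37
f 38 35 39
f 38 39 37
f 39 35 40
f 39 40 37
f 40 35 41
f 40 41 37
f 41 35 42
f 41 42 37
f 42 35 43
f 42 43 37
f 43 35 44
f 43 44 37
f 44 35 45
f 44 45 37
f 45 35 46
f 45 46 37
f 46 35 36
f 46 36 37



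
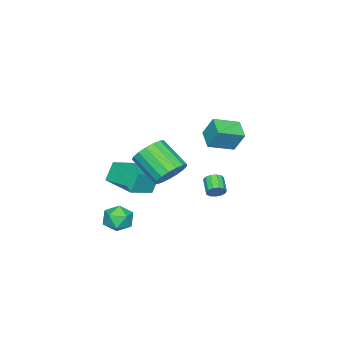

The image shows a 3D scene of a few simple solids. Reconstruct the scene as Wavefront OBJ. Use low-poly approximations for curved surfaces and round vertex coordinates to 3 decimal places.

v 2.629 1.199 1.179
v 3.634 0.947 1.09
v 3.336 -0.651 2.273
v 2.331 -0.399 2.361
v 3.62 1.244 1.489
v 3.323 -0.354 2.672
v 3.38 1.531 1.817
v 3.082 -0.066 2.999
v 2.967 1.743 1.998
v 2.67 0.145 3.181
v 2.477 1.829 1.992
v 2.179 0.231 3.175
v 2.021 1.771 1.799
v 1.724 0.174 2.982
v 1.705 1.582 1.464
v 1.408 -0.015 2.647
v 1.6 1.305 1.064
v 1.303 -0.292 2.247
v 1.731 1.004 0.69
v 1.434 -0.594 1.873
v 2.068 0.748 0.428
v 1.771 -0.85 1.611
v 2.533 0.594 0.338
v 2.235 -1.003 1.521
v 3.02 0.58 0.44
v 2.722 -1.018 1.623
v 3.417 0.707 0.712
v 3.12 -0.891 1.895
v 2.688 -1.135 -2.43
v 3.583 -0.944 -2.235
v 3.117 -2.376 -3.185
v 4.012 -2.185 -2.99
v 3.43 -2.449 -2.306
v 3.165 -1.683 -1.84
v 3.535 -1.637 -3.58
v 3.27 -0.871 -3.114
v 4.107 -1.255 -2.946
v 4.042 -1.756 -2.159
v 2.658 -1.564 -3.261
v 2.593 -2.065 -2.474
v -0.739 -3.805 -2.471
v -1.222 -3.616 -1.258
v -0.218 -1.815 -2.574
v -0.701 -1.626 -1.36
v 0.801 -4.174 -1.8
v 0.318 -3.985 -0.586
v 1.322 -2.184 -1.902
v 0.839 -1.995 -0.689
v 1.017 2.948 -0.422
v 1.331 2.96 0.03
v 0.657 2.383 0.513
v 0.343 2.372 0.062
v 1.138 3.202 0.051
v 0.465 2.626 0.534
v 0.907 3.364 -0.078
v 0.234 2.787 0.405
v 0.711 3.393 -0.316
v 0.038 2.816 0.167
v 0.612 3.282 -0.588
v -0.061 2.705 -0.104
v 0.641 3.064 -0.807
v -0.032 2.487 -0.323
v 0.79 2.81 -0.903
v 0.116 2.233 -0.42
v 1.01 2.6 -0.847
v 0.337 2.023 -0.363
v 1.233 2.5 -0.656
v 0.56 1.923 -0.172
v 1.387 2.543 -0.39
v 0.713 1.966 0.093
v 1.423 2.715 -0.135
v 0.75 2.138 0.349
v -4.875 0.25 0.336
v -4.874 0.912 1.603
v -4.003 1.104 -0.111
v -4.002 1.766 1.156
v -3.658 -0.726 0.844
v -3.657 -0.064 2.111
v -2.786 0.128 0.397
v -2.785 0.79 1.664
f 2 1 5
f 2 5 3
f 3 5 6
f 3 6 4
f 5 1 7
f 5 7 6
f 6 7 8
f 6 8 4
f 7 1 9
f 7 9 8
f 8 9 10
f 8 10 4
f 9 1 11
f 9 11 10
f 10 11 12
f 10 12 4
f 11 1 13
f 11 13 12
f 12 13 14
f 12 14 4
f 13 1 15
f 13 15 14
f 14 15 16
f 14 16 4
f 15 1 17
f 15 17 16
f 16 17 18
f 16 18 4
f 17 1 19
f 17 19 18
f 18 19 20
f 18 20 4
f 19 1 21
f 19 21 20
f 20 21 22
f 20 22 4
f 21 1 23
f 21 23 22
f 22 23 24
f 22 24 4
f 23 1 25
f 23 25 24
f 24 25 26
f 24 26 4
f 25 1 27
f 25 27 26
f 26 27 28
f 26 28 4
f 27 1 2
f 27 2 28
f 28 2 3
f 28 3 4
f 29 40 34
f 29 34 30
f 29 30 36
f 29 36 39
f 29 39 40
f 30 34 38
f 34 40 33
f 40 39 31
f 39 36 35
f 36 30 37
f 32 38 33
f 32 33 31
f 32 31 35
f 32 35 37
f 32 37 38
f 33 38 34
f 31 33 40
f 35 31 39
f 37 35 36
f 38 37 30
f 42 44 41
f 45 42 41
f 41 44 43
f 43 45 41
f 42 48 44
f 46 42 45
f 46 48 42
f 44 48 43
f 47 45 43
f 43 48 47
f 47 46 45
f 48 46 47
f 50 49 53
f 50 53 51
f 51 53 54
f 51 54 52
f 53 49 55
f 53 55 54
f 54 55 56
f 54 56 52
f 55 49 57
f 55 57 56
f 56 57 58
f 56 58 52
f 57 49 59
f 57 59 58
f 58 59 60
f 58 60 52
f 59 49 61
f 59 61 60
f 60 61 62
f 60 62 52
f 61 49 63
f 61 63 62
f 62 63 64
f 62 64 52
f 63 49 65
f 63 65 64
f 64 65 66
f 64 66 52
f 65 49 67
f 65 67 66
f 66 67 68
f 66 68 52
f 67 49 69
f 67 69 68
f 68 69 70
f 68 70 52
f 69 49 71
f 69 71 70
f 70 71 72
f 70 72 52
f 71 49 50
f 71 50 72
f 72 50 51
f 72 51 52
f 74 76 73
f 77 74 73
f 73 76 75
f 75 77 73
f 74 80 76
f 78 74 77
f 78 80 74
f 76 80 75
f 79 77 75
f 75 80 79
f 79 78 77
f 80 78 79



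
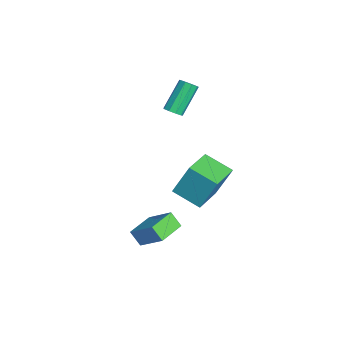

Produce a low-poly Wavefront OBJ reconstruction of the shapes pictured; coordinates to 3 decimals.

v -3.365 2.248 1.862
v -2.983 1.994 2.249
v -3.973 2.999 3.885
v -4.355 3.252 3.498
v -2.833 2.353 2.119
v -3.823 3.358 3.755
v -2.932 2.663 1.869
v -3.922 3.668 3.505
v -3.234 2.778 1.616
v -4.223 3.783 3.251
v -3.597 2.646 1.477
v -4.586 3.651 3.113
v -3.851 2.327 1.519
v -4.841 3.332 3.155
v -3.879 1.971 1.722
v -4.868 2.976 3.357
v -3.666 1.744 1.99
v -4.655 2.749 3.625
v -3.312 1.753 2.198
v -4.302 2.758 3.834
v 0.683 0.508 -3.85
v 1.71 1.614 -2.647
v 1.11 1.022 -4.686
v 2.137 2.128 -3.483
v 1.983 -0.648 -3.897
v 3.01 0.458 -2.694
v 2.41 -0.134 -4.733
v 3.437 0.972 -3.53
v 1.452 2.585 0.052
v 1.555 3.475 1.974
v 2.402 3.953 -0.631
v 2.505 4.843 1.29
v 3.275 1.517 0.45
v 3.378 2.407 2.371
v 4.225 2.885 -0.234
v 4.328 3.775 1.688
f 2 1 5
f 2 5 3
f 3 5 6
f 3 6 4
f 5 1 7
f 5 7 6
f 6 7 8
f 6 8 4
f 7 1 9
f 7 9 8
f 8 9 10
f 8 10 4
f 9 1 11
f 9 11 10
f 10 11 12
f 10 12 4
f 11 1 13
f 11 13 12
f 12 13 14
f 12 14 4
f 13 1 15
f 13 15 14
f 14 15 16
f 14 16 4
f 15 1 17
f 15 17 16
f 16 17 18
f 16 18 4
f 17 1 19
f 17 19 18
f 18 19 20
f 18 20 4
f 19 1 2
f 19 2 20
f 20 2 3
f 20 3 4
f 22 24 21
f 25 22 21
f 21 24 23
f 23 25 21
f 22 28 24
f 26 22 25
f 26 28 22
f 24 28 23
f 27 25 23
f 23 28 27
f 27 26 25
f 28 26 27
f 30 32 29
f 33 30 29
f 29 32 31
f 31 33 29
f 30 36 32
f 34 30 33
f 34 36 30
f 32 36 31
f 35 33 31
f 31 36 35
f 35 34 33
f 36 34 35



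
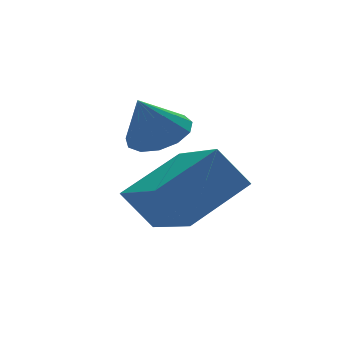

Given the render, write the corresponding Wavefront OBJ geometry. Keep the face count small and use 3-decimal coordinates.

v 1.726 -0.526 -3.11
v 3.332 -0.223 -2.222
v 1.778 1.507 -3.897
v 3.384 1.809 -3.008
v 2.356 -0.929 -4.112
v 3.962 -0.627 -3.223
v 2.408 1.103 -4.898
v 4.014 1.406 -4.01
v 2.921 1.899 -2.314
v 3.612 1.598 -1.992
v 2.319 1.721 -1.186
v 3.621 2.053 -1.916
v 3.407 2.46 -1.965
v 3.039 2.688 -2.126
v 2.634 2.666 -2.346
v 2.319 2.401 -2.556
v 2.196 1.976 -2.689
v 2.302 1.526 -2.702
v 2.606 1.195 -2.593
v 3.009 1.088 -2.395
v 3.384 1.238 -2.171
f 2 4 1
f 5 2 1
f 1 4 3
f 3 5 1
f 2 8 4
f 6 2 5
f 6 8 2
f 4 8 3
f 7 5 3
f 3 8 7
f 7 6 5
f 8 6 7
f 10 9 12
f 10 12 11
f 12 9 13
f 12 13 11
f 13 9 14
f 13 14 11
f 14 9 15
f 14 15 11
f 15 9 16
f 15 16 11
f 16 9 17
f 16 17 11
f 17 9 18
f 17 18 11
f 18 9 19
f 18 19 11
f 19 9 20
f 19 20 11
f 20 9 21
f 20 21 11
f 21 9 10
f 21 10 11



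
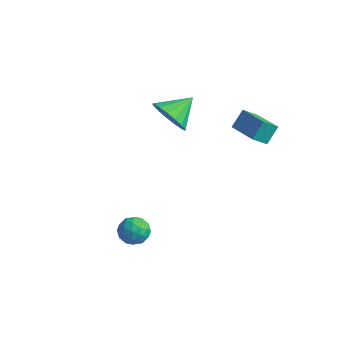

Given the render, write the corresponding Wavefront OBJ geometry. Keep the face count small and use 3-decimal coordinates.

v 2.232 3.548 0.362
v 2.259 4.145 1.1
v 2.463 4.155 -0.138
v 2.49 4.752 0.6
v 3.69 3.188 0.6
v 3.717 3.785 1.338
v 3.921 3.795 0.1
v 3.948 4.392 0.838
v -0.527 2.758 -0.081
v -0.241 3.189 -0.889
v -0.333 3.942 0.621
v -0.695 3.26 -0.882
v -1.111 3.215 -0.691
v -1.393 3.066 -0.36
v -1.476 2.846 0.035
v -1.343 2.606 0.403
v -1.022 2.401 0.66
v -0.589 2.277 0.748
v -0.141 2.264 0.646
v 0.218 2.364 0.377
v 0.407 2.554 0.004
v 0.381 2.791 -0.389
v 0.147 3.02 -0.711
v 0.997 -1.058 -3.466
v 1.585 -0.835 -3.148
v 1.615 -1.765 -4.112
v 2.203 -1.542 -3.794
v 1.733 -1.928 -3.437
v 1.351 -1.491 -3.038
v 1.849 -1.109 -4.222
v 1.467 -0.672 -3.823
v 2.111 -0.867 -3.615
v 2.04 -1.373 -3.13
v 1.16 -1.227 -4.13
v 1.089 -1.733 -3.645
v 1.237 -0.885 -3.25
v 1.963 -1.715 -4.01
v 1.687 -1.942 -3.8
v 2.033 -1.811 -3.613
v 1.1 -1.27 -3.186
v 1.445 -1.139 -2.998
v 1.532 -1.781 -3.169
v 1.755 -1.461 -4.262
v 2.1 -1.33 -4.074
v 1.167 -0.789 -3.647
v 1.513 -0.658 -3.46
v 1.668 -0.819 -4.091
v 1.892 -0.772 -3.338
v 2.255 -1.188 -3.718
v 2.047 -0.933 -3.969
v 1.822 -0.677 -3.734
v 1.85 -1.07 -3.052
v 2.213 -1.485 -3.432
v 1.937 -1.712 -3.223
v 1.712 -1.455 -2.988
v 2.159 -1.088 -3.327
v 0.987 -1.115 -3.828
v 1.35 -1.53 -4.208
v 1.488 -1.145 -4.272
v 1.263 -0.888 -4.037
v 0.945 -1.412 -3.542
v 1.308 -1.828 -3.922
v 1.378 -1.923 -3.526
v 1.153 -1.667 -3.291
v 1.041 -1.512 -3.933
f 2 4 1
f 5 2 1
f 1 4 3
f 3 5 1
f 2 8 4
f 6 2 5
f 6 8 2
f 4 8 3
f 7 5 3
f 3 8 7
f 7 6 5
f 8 6 7
f 10 9 12
f 10 12 11
f 12 9 13
f 12 13 11
f 13 9 14
f 13 14 11
f 14 9 15
f 14 15 11
f 15 9 16
f 15 16 11
f 16 9 17
f 16 17 11
f 17 9 18
f 17 18 11
f 18 9 19
f 18 19 11
f 19 9 20
f 19 20 11
f 20 9 21
f 20 21 11
f 21 9 22
f 21 22 11
f 22 9 23
f 22 23 11
f 23 9 10
f 23 10 11
f 24 61 40
f 61 35 64
f 40 64 29
f 61 64 40
f 24 40 36
f 40 29 41
f 36 41 25
f 40 41 36
f 24 36 45
f 36 25 46
f 45 46 31
f 36 46 45
f 24 45 57
f 45 31 60
f 57 60 34
f 45 60 57
f 24 57 61
f 57 34 65
f 61 65 35
f 57 65 61
f 25 41 52
f 41 29 55
f 52 55 33
f 41 55 52
f 29 64 42
f 64 35 63
f 42 63 28
f 64 63 42
f 35 65 62
f 65 34 58
f 62 58 26
f 65 58 62
f 34 60 59
f 60 31 47
f 59 47 30
f 60 47 59
f 31 46 51
f 46 25 48
f 51 48 32
f 46 48 51
f 27 53 39
f 53 33 54
f 39 54 28
f 53 54 39
f 27 39 37
f 39 28 38
f 37 38 26
f 39 38 37
f 27 37 44
f 37 26 43
f 44 43 30
f 37 43 44
f 27 44 49
f 44 30 50
f 49 50 32
f 44 50 49
f 27 49 53
f 49 32 56
f 53 56 33
f 49 56 53
f 28 54 42
f 54 33 55
f 42 55 29
f 54 55 42
f 26 38 62
f 38 28 63
f 62 63 35
f 38 63 62
f 30 43 59
f 43 26 58
f 59 58 34
f 43 58 59
f 32 50 51
f 50 30 47
f 51 47 31
f 50 47 51
f 33 56 52
f 56 32 48
f 52 48 25
f 56 48 52



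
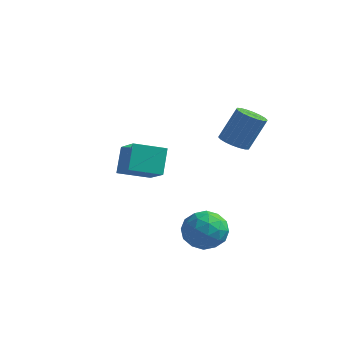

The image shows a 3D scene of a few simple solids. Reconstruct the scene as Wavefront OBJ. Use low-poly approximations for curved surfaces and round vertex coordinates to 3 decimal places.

v -2.309 1.47 -0.2
v -1.138 0.502 0.801
v -2.57 2.368 0.973
v -1.398 1.399 1.974
v -1.102 2.441 -0.674
v 0.07 1.472 0.327
v -1.362 3.338 0.499
v -0.191 2.37 1.5
v 3.424 1.667 3.131
v 4.105 1.367 3.038
v 4.617 2.053 4.576
v 3.936 2.353 4.669
v 4.136 1.666 2.894
v 4.648 2.353 4.432
v 4.025 1.966 2.797
v 4.537 2.652 4.335
v 3.796 2.206 2.766
v 4.308 2.893 4.304
v 3.493 2.34 2.808
v 4.005 3.026 4.345
v 3.176 2.34 2.913
v 3.688 3.027 4.451
v 2.909 2.207 3.062
v 3.42 2.893 4.599
v 2.743 1.967 3.224
v 3.255 2.653 4.762
v 2.712 1.667 3.368
v 3.224 2.354 4.906
v 2.823 1.368 3.465
v 3.335 2.054 5.003
v 3.052 1.127 3.496
v 3.564 1.814 5.034
v 3.355 0.994 3.455
v 3.867 1.68 4.992
v 3.672 0.993 3.349
v 4.184 1.68 4.887
v 3.94 1.127 3.201
v 4.451 1.813 4.738
v 2.482 -0.162 -0.598
v 3.095 0.464 -1.252
v 3.305 -1.604 -1.208
v 3.918 -0.978 -1.862
v 4.06 -0.941 -0.779
v 3.552 -0.049 -0.401
v 2.848 -1.091 -2.059
v 2.34 -0.199 -1.681
v 3.321 -0.11 -2.155
v 4.071 -0.017 -1.363
v 2.329 -1.123 -1.097
v 3.079 -1.03 -0.305
v 2.717 0.278 -0.871
v 3.683 -1.418 -1.589
v 3.767 -1.396 -0.952
v 4.128 -1.028 -1.336
v 2.985 -0.024 -0.371
v 3.345 0.344 -0.756
v 3.913 -0.482 -0.478
v 3.055 -1.484 -1.704
v 3.415 -1.116 -2.089
v 2.272 -0.112 -1.124
v 2.633 0.256 -1.508
v 2.487 -0.658 -1.982
v 3.21 0.309 -1.786
v 3.693 -0.539 -2.145
v 3.064 -0.605 -2.261
v 2.766 -0.081 -2.039
v 3.65 0.363 -1.321
v 4.134 -0.485 -1.68
v 4.217 -0.463 -1.043
v 3.919 0.061 -0.821
v 3.783 0.026 -1.852
v 2.266 -0.655 -0.78
v 2.75 -1.503 -1.139
v 2.481 -1.201 -1.639
v 2.183 -0.677 -1.417
v 2.707 -0.601 -0.315
v 3.19 -1.449 -0.674
v 3.634 -1.059 -0.421
v 3.336 -0.535 -0.199
v 2.617 -1.166 -0.608
f 2 4 1
f 5 2 1
f 1 4 3
f 3 5 1
f 2 8 4
f 6 2 5
f 6 8 2
f 4 8 3
f 7 5 3
f 3 8 7
f 7 6 5
f 8 6 7
f 10 9 13
f 10 13 11
f 11 13 14
f 11 14 12
f 13 9 15
f 13 15 14
f 14 15 16
f 14 16 12
f 15 9 17
f 15 17 16
f 16 17 18
f 16 18 12
f 17 9 19
f 17 19 18
f 18 19 20
f 18 20 12
f 19 9 21
f 19 21 20
f 20 21 22
f 20 22 12
f 21 9 23
f 21 23 22
f 22 23 24
f 22 24 12
f 23 9 25
f 23 25 24
f 24 25 26
f 24 26 12
f 25 9 27
f 25 27 26
f 26 27 28
f 26 28 12
f 27 9 29
f 27 29 28
f 28 29 30
f 28 30 12
f 29 9 31
f 29 31 30
f 30 31 32
f 30 32 12
f 31 9 33
f 31 33 32
f 32 33 34
f 32 34 12
f 33 9 35
f 33 35 34
f 34 35 36
f 34 36 12
f 35 9 37
f 35 37 36
f 36 37 38
f 36 38 12
f 37 9 10
f 37 10 38
f 38 10 11
f 38 11 12
f 39 76 55
f 76 50 79
f 55 79 44
f 76 79 55
f 39 55 51
f 55 44 56
f 51 56 40
f 55 56 51
f 39 51 60
f 51 40 61
f 60 61 46
f 51 61 60
f 39 60 72
f 60 46 75
f 72 75 49
f 60 75 72
f 39 72 76
f 72 49 80
f 76 80 50
f 72 80 76
f 40 56 67
f 56 44 70
f 67 70 48
f 56 70 67
f 44 79 57
f 79 50 78
f 57 78 43
f 79 78 57
f 50 80 77
f 80 49 73
f 77 73 41
f 80 73 77
f 49 75 74
f 75 46 62
f 74 62 45
f 75 62 74
f 46 61 66
f 61 40 63
f 66 63 47
f 61 63 66
f 42 68 54
f 68 48 69
f 54 69 43
f 68 69 54
f 42 54 52
f 54 43 53
f 52 53 41
f 54 53 52
f 42 52 59
f 52 41 58
f 59 58 45
f 52 58 59
f 42 59 64
f 59 45 65
f 64 65 47
f 59 65 64
f 42 64 68
f 64 47 71
f 68 71 48
f 64 71 68
f 43 69 57
f 69 48 70
f 57 70 44
f 69 70 57
f 41 53 77
f 53 43 78
f 77 78 50
f 53 78 77
f 45 58 74
f 58 41 73
f 74 73 49
f 58 73 74
f 47 65 66
f 65 45 62
f 66 62 46
f 65 62 66
f 48 71 67
f 71 47 63
f 67 63 40
f 71 63 67



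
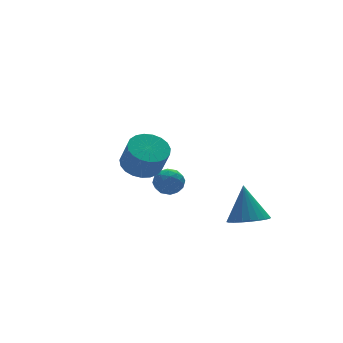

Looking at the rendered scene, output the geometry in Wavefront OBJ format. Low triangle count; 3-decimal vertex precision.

v 3.235 -1.686 -1.962
v 3.88 -1.089 -2.297
v 3.385 -0.914 -0.298
v 3.571 -0.901 -2.356
v 3.211 -0.832 -2.355
v 2.854 -0.893 -2.295
v 2.555 -1.075 -2.183
v 2.36 -1.349 -2.039
v 2.298 -1.675 -1.882
v 2.379 -2.003 -1.738
v 2.59 -2.282 -1.627
v 2.899 -2.47 -1.568
v 3.259 -2.539 -1.569
v 3.616 -2.478 -1.629
v 3.914 -2.296 -1.74
v 4.109 -2.022 -1.885
v 4.171 -1.696 -2.042
v 4.091 -1.368 -2.186
v -1.928 -2.061 2.857
v -1.259 -2.551 2.565
v -1.202 -3.169 3.73
v -1.872 -2.679 4.023
v -1.085 -2.263 2.709
v -1.028 -2.881 3.874
v -1.057 -1.941 2.879
v -1 -2.558 4.044
v -1.18 -1.638 3.045
v -1.123 -2.256 4.21
v -1.432 -1.41 3.179
v -1.375 -2.027 4.344
v -1.77 -1.293 3.257
v -1.713 -1.911 4.422
v -2.135 -1.31 3.266
v -2.078 -1.928 4.431
v -2.465 -1.456 3.204
v -2.408 -2.074 4.37
v -2.702 -1.707 3.083
v -2.645 -2.325 4.248
v -2.805 -2.019 2.922
v -2.748 -2.637 4.087
v -2.757 -2.339 2.751
v -2.7 -2.957 3.916
v -2.565 -2.61 2.597
v -2.508 -3.228 3.762
v -2.263 -2.787 2.489
v -2.207 -3.405 3.654
v -1.904 -2.838 2.444
v -1.847 -3.456 3.609
v -1.548 -2.754 2.471
v -1.492 -3.372 3.636
v 1.633 3.463 -1.455
v 2.201 3.136 -1.076
v 1.259 2.364 -1.844
v 1.827 2.037 -1.465
v 1.255 2.358 -1.087
v 1.486 3.038 -0.847
v 1.974 2.462 -2.073
v 2.205 3.142 -1.833
v 2.411 2.518 -1.458
v 1.967 2.453 -0.848
v 1.493 3.047 -2.072
v 1.049 2.982 -1.462
v 1.95 3.396 -1.231
v 1.51 2.104 -1.689
v 1.174 2.293 -1.467
v 1.508 2.1 -1.244
v 1.53 3.338 -1.097
v 1.863 3.146 -0.874
v 1.307 2.689 -0.88
v 1.597 2.354 -2.046
v 1.93 2.162 -1.823
v 1.952 3.4 -1.676
v 2.286 3.207 -1.453
v 2.153 2.811 -2.04
v 2.407 2.84 -1.233
v 2.187 2.194 -1.462
v 2.274 2.444 -1.819
v 2.41 2.844 -1.678
v 2.146 2.802 -0.875
v 1.926 2.156 -1.103
v 1.59 2.345 -0.881
v 1.726 2.744 -0.74
v 2.27 2.439 -1.099
v 1.534 3.344 -1.817
v 1.314 2.698 -2.045
v 1.734 2.756 -2.18
v 1.87 3.155 -2.039
v 1.273 3.306 -1.458
v 1.053 2.66 -1.687
v 1.05 2.656 -1.242
v 1.186 3.056 -1.101
v 1.19 3.061 -1.821
f 2 1 4
f 2 4 3
f 4 1 5
f 4 5 3
f 5 1 6
f 5 6 3
f 6 1 7
f 6 7 3
f 7 1 8
f 7 8 3
f 8 1 9
f 8 9 3
f 9 1 10
f 9 10 3
f 10 1 11
f 10 11 3
f 11 1 12
f 11 12 3
f 12 1 13
f 12 13 3
f 13 1 14
f 13 14 3
f 14 1 15
f 14 15 3
f 15 1 16
f 15 16 3
f 16 1 17
f 16 17 3
f 17 1 18
f 17 18 3
f 18 1 2
f 18 2 3
f 20 19 23
f 20 23 21
f 21 23 24
f 21 24 22
f 23 19 25
f 23 25 24
f 24 25 26
f 24 26 22
f 25 19 27
f 25 27 26
f 26 27 28
f 26 28 22
f 27 19 29
f 27 29 28
f 28 29 30
f 28 30 22
f 29 19 31
f 29 31 30
f 30 31 32
f 30 32 22
f 31 19 33
f 31 33 32
f 32 33 34
f 32 34 22
f 33 19 35
f 33 35 34
f 34 35 36
f 34 36 22
f 35 19 37
f 35 37 36
f 36 37 38
f 36 38 22
f 37 19 39
f 37 39 38
f 38 39 40
f 38 40 22
f 39 19 41
f 39 41 40
f 40 41 42
f 40 42 22
f 41 19 43
f 41 43 42
f 42 43 44
f 42 44 22
f 43 19 45
f 43 45 44
f 44 45 46
f 44 46 22
f 45 19 47
f 45 47 46
f 46 47 48
f 46 48 22
f 47 19 49
f 47 49 48
f 48 49 50
f 48 50 22
f 49 19 20
f 49 20 50
f 50 20 21
f 50 21 22
f 51 88 67
f 88 62 91
f 67 91 56
f 88 91 67
f 51 67 63
f 67 56 68
f 63 68 52
f 67 68 63
f 51 63 72
f 63 52 73
f 72 73 58
f 63 73 72
f 51 72 84
f 72 58 87
f 84 87 61
f 72 87 84
f 51 84 88
f 84 61 92
f 88 92 62
f 84 92 88
f 52 68 79
f 68 56 82
f 79 82 60
f 68 82 79
f 56 91 69
f 91 62 90
f 69 90 55
f 91 90 69
f 62 92 89
f 92 61 85
f 89 85 53
f 92 85 89
f 61 87 86
f 87 58 74
f 86 74 57
f 87 74 86
f 58 73 78
f 73 52 75
f 78 75 59
f 73 75 78
f 54 80 66
f 80 60 81
f 66 81 55
f 80 81 66
f 54 66 64
f 66 55 65
f 64 65 53
f 66 65 64
f 54 64 71
f 64 53 70
f 71 70 57
f 64 70 71
f 54 71 76
f 71 57 77
f 76 77 59
f 71 77 76
f 54 76 80
f 76 59 83
f 80 83 60
f 76 83 80
f 55 81 69
f 81 60 82
f 69 82 56
f 81 82 69
f 53 65 89
f 65 55 90
f 89 90 62
f 65 90 89
f 57 70 86
f 70 53 85
f 86 85 61
f 70 85 86
f 59 77 78
f 77 57 74
f 78 74 58
f 77 74 78
f 60 83 79
f 83 59 75
f 79 75 52
f 83 75 79



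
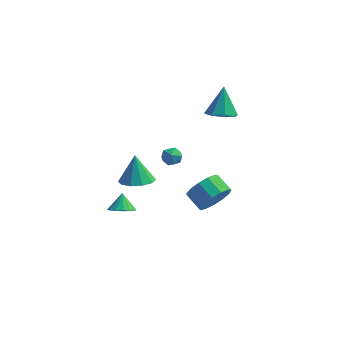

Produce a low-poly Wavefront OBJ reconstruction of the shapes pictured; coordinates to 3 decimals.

v 0.51 -3.979 3.028
v 1.445 -3.729 3.093
v 0.25 -3.401 4.552
v 1.144 -3.264 2.865
v 0.601 -3.071 2.699
v 0.024 -3.226 2.659
v -0.368 -3.668 2.76
v -0.425 -4.229 2.963
v -0.124 -4.695 3.192
v 0.419 -4.887 3.357
v 0.997 -4.733 3.398
v 1.389 -4.29 3.297
v 3.294 3.145 3.155
v 4.148 3.5 2.985
v 3.246 4.035 4.765
v 3.62 3.921 2.736
v 2.902 3.888 2.733
v 2.413 3.419 2.977
v 2.441 2.79 3.325
v 2.969 2.369 3.574
v 3.687 2.403 3.577
v 4.176 2.871 3.333
v 1.474 -0.434 2.049
v 1.91 -0.325 2.522
v 1.19 -1.335 2.518
v 1.626 -1.226 2.991
v 1.096 -0.849 2.942
v 1.272 -0.292 2.652
v 1.828 -1.368 2.388
v 2.004 -0.811 2.098
v 2.128 -0.902 2.732
v 1.676 -0.581 3.074
v 1.424 -1.079 1.966
v 0.972 -0.758 2.308
v -0.415 -3.739 0.147
v 0.301 -3.471 0.059
v -0.545 -3.121 0.973
v 0.072 -3.228 -0.159
v -0.287 -3.122 -0.295
v -0.681 -3.182 -0.313
v -1.003 -3.391 -0.207
v -1.168 -3.693 -0.006
v -1.131 -4.008 0.236
v -0.902 -4.251 0.454
v -0.543 -4.357 0.59
v -0.149 -4.297 0.607
v 0.174 -4.088 0.501
v 0.338 -3.785 0.301
v 3.81 -0.247 -1.216
v 4.456 -0.015 -0.395
v 3.575 0.619 0.118
v 2.93 0.387 -0.704
v 4.534 0.423 -0.802
v 3.654 1.057 -0.289
v 4.383 0.648 -1.34
v 3.502 1.282 -0.827
v 4.05 0.589 -1.839
v 3.169 1.223 -1.326
v 3.641 0.265 -2.141
v 2.76 0.899 -1.628
v 3.285 -0.222 -2.148
v 2.405 0.412 -1.636
v 3.097 -0.717 -1.86
v 2.216 -0.083 -1.348
v 3.135 -1.063 -1.368
v 2.254 -0.429 -0.855
v 3.387 -1.149 -0.827
v 2.507 -0.515 -0.314
v 3.774 -0.95 -0.41
v 2.893 -0.316 0.103
v 4.172 -0.527 -0.249
v 3.292 0.107 0.264
f 2 1 4
f 2 4 3
f 4 1 5
f 4 5 3
f 5 1 6
f 5 6 3
f 6 1 7
f 6 7 3
f 7 1 8
f 7 8 3
f 8 1 9
f 8 9 3
f 9 1 10
f 9 10 3
f 10 1 11
f 10 11 3
f 11 1 12
f 11 12 3
f 12 1 2
f 12 2 3
f 14 13 16
f 14 16 15
f 16 13 17
f 16 17 15
f 17 13 18
f 17 18 15
f 18 13 19
f 18 19 15
f 19 13 20
f 19 20 15
f 20 13 21
f 20 21 15
f 21 13 22
f 21 22 15
f 22 13 14
f 22 14 15
f 23 34 28
f 23 28 24
f 23 24 30
f 23 30 33
f 23 33 34
f 24 28 32
f 28 34 27
f 34 33 25
f 33 30 29
f 30 24 31
f 26 32 27
f 26 27 25
f 26 25 29
f 26 29 31
f 26 31 32
f 27 32 28
f 25 27 34
f 29 25 33
f 31 29 30
f 32 31 24
f 36 35 38
f 36 38 37
f 38 35 39
f 38 39 37
f 39 35 40
f 39 40 37
f 40 35 41
f 40 41 37
f 41 35 42
f 41 42 37
f 42 35 43
f 42 43 37
f 43 35 44
f 43 44 37
f 44 35 45
f 44 45 37
f 45 35 46
f 45 46 37
f 46 35 47
f 46 47 37
f 47 35 48
f 47 48 37
f 48 35 36
f 48 36 37
f 50 49 53
f 50 53 51
f 51 53 54
f 51 54 52
f 53 49 55
f 53 55 54
f 54 55 56
f 54 56 52
f 55 49 57
f 55 57 56
f 56 57 58
f 56 58 52
f 57 49 59
f 57 59 58
f 58 59 60
f 58 60 52
f 59 49 61
f 59 61 60
f 60 61 62
f 60 62 52
f 61 49 63
f 61 63 62
f 62 63 64
f 62 64 52
f 63 49 65
f 63 65 64
f 64 65 66
f 64 66 52
f 65 49 67
f 65 67 66
f 66 67 68
f 66 68 52
f 67 49 69
f 67 69 68
f 68 69 70
f 68 70 52
f 69 49 71
f 69 71 70
f 70 71 72
f 70 72 52
f 71 49 50
f 71 50 72
f 72 50 51
f 72 51 52



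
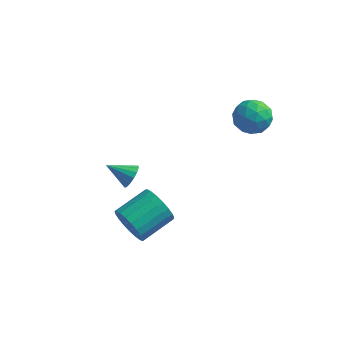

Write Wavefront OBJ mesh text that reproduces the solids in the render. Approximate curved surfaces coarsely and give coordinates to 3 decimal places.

v -1.254 -0.78 -1.705
v -0.986 -0.579 -1.16
v -2.406 -0.9 -1.095
v -1.093 -0.304 -1.309
v -1.244 -0.156 -1.565
v -1.397 -0.175 -1.858
v -1.512 -0.357 -2.11
v -1.557 -0.652 -2.254
v -1.522 -0.981 -2.251
v -1.414 -1.257 -2.101
v -1.263 -1.405 -1.846
v -1.11 -1.385 -1.553
v -0.995 -1.204 -1.301
v -0.95 -0.909 -1.157
v 3.64 0.942 3.029
v 4.273 1.006 3.715
v 3.647 -0.566 3.165
v 4.28 -0.502 3.851
v 3.404 -0.202 3.992
v 3.4 0.73 3.908
v 4.52 -0.29 2.972
v 4.516 0.642 2.888
v 4.817 0.245 3.68
v 4.128 0.3 4.31
v 3.792 0.14 2.57
v 3.103 0.195 3.2
v 3.956 1.106 3.36
v 3.964 -0.666 3.52
v 3.449 -0.49 3.603
v 3.821 -0.452 4.007
v 3.443 0.944 3.473
v 3.815 0.982 3.877
v 3.305 0.272 4.04
v 4.105 -0.542 3.003
v 4.477 -0.504 3.407
v 4.099 0.892 2.873
v 4.471 0.93 3.277
v 4.615 0.168 2.84
v 4.648 0.697 3.742
v 4.651 -0.189 3.823
v 4.792 -0.065 3.306
v 4.79 0.483 3.256
v 4.243 0.729 4.113
v 4.246 -0.157 4.193
v 3.732 0.019 4.276
v 3.73 0.566 4.227
v 4.562 0.282 4.093
v 3.674 0.597 2.687
v 3.677 -0.289 2.767
v 4.19 -0.126 2.653
v 4.188 0.421 2.604
v 3.269 0.629 3.057
v 3.272 -0.257 3.138
v 3.13 -0.043 3.624
v 3.128 0.505 3.574
v 3.358 0.158 2.787
v -0.118 -4.376 -1.221
v 0.386 -4.434 -2.036
v 1.322 -3.061 -1.554
v 0.818 -3.004 -0.739
v 0.086 -4.193 -2.141
v 1.022 -2.82 -1.659
v -0.249 -3.983 -2.087
v 0.687 -2.61 -1.605
v -0.562 -3.842 -1.883
v 0.374 -2.469 -1.401
v -0.798 -3.792 -1.564
v 0.138 -2.419 -1.083
v -0.916 -3.844 -1.187
v 0.02 -2.471 -0.705
v -0.896 -3.988 -0.815
v 0.039 -2.615 -0.333
v -0.742 -4.199 -0.513
v 0.194 -2.826 -0.032
v -0.48 -4.441 -0.334
v 0.456 -3.068 0.148
v -0.155 -4.671 -0.308
v 0.781 -3.298 0.174
v 0.176 -4.851 -0.44
v 1.112 -3.478 0.042
v 0.457 -4.948 -0.707
v 1.393 -3.576 -0.225
v 0.638 -4.947 -1.063
v 1.574 -3.574 -0.581
v 0.688 -4.847 -1.446
v 1.624 -3.474 -0.964
v 0.599 -4.666 -1.79
v 1.535 -3.293 -1.308
f 2 1 4
f 2 4 3
f 4 1 5
f 4 5 3
f 5 1 6
f 5 6 3
f 6 1 7
f 6 7 3
f 7 1 8
f 7 8 3
f 8 1 9
f 8 9 3
f 9 1 10
f 9 10 3
f 10 1 11
f 10 11 3
f 11 1 12
f 11 12 3
f 12 1 13
f 12 13 3
f 13 1 14
f 13 14 3
f 14 1 2
f 14 2 3
f 15 52 31
f 52 26 55
f 31 55 20
f 52 55 31
f 15 31 27
f 31 20 32
f 27 32 16
f 31 32 27
f 15 27 36
f 27 16 37
f 36 37 22
f 27 37 36
f 15 36 48
f 36 22 51
f 48 51 25
f 36 51 48
f 15 48 52
f 48 25 56
f 52 56 26
f 48 56 52
f 16 32 43
f 32 20 46
f 43 46 24
f 32 46 43
f 20 55 33
f 55 26 54
f 33 54 19
f 55 54 33
f 26 56 53
f 56 25 49
f 53 49 17
f 56 49 53
f 25 51 50
f 51 22 38
f 50 38 21
f 51 38 50
f 22 37 42
f 37 16 39
f 42 39 23
f 37 39 42
f 18 44 30
f 44 24 45
f 30 45 19
f 44 45 30
f 18 30 28
f 30 19 29
f 28 29 17
f 30 29 28
f 18 28 35
f 28 17 34
f 35 34 21
f 28 34 35
f 18 35 40
f 35 21 41
f 40 41 23
f 35 41 40
f 18 40 44
f 40 23 47
f 44 47 24
f 40 47 44
f 19 45 33
f 45 24 46
f 33 46 20
f 45 46 33
f 17 29 53
f 29 19 54
f 53 54 26
f 29 54 53
f 21 34 50
f 34 17 49
f 50 49 25
f 34 49 50
f 23 41 42
f 41 21 38
f 42 38 22
f 41 38 42
f 24 47 43
f 47 23 39
f 43 39 16
f 47 39 43
f 58 57 61
f 58 61 59
f 59 61 62
f 59 62 60
f 61 57 63
f 61 63 62
f 62 63 64
f 62 64 60
f 63 57 65
f 63 65 64
f 64 65 66
f 64 66 60
f 65 57 67
f 65 67 66
f 66 67 68
f 66 68 60
f 67 57 69
f 67 69 68
f 68 69 70
f 68 70 60
f 69 57 71
f 69 71 70
f 70 71 72
f 70 72 60
f 71 57 73
f 71 73 72
f 72 73 74
f 72 74 60
f 73 57 75
f 73 75 74
f 74 75 76
f 74 76 60
f 75 57 77
f 75 77 76
f 76 77 78
f 76 78 60
f 77 57 79
f 77 79 78
f 78 79 80
f 78 80 60
f 79 57 81
f 79 81 80
f 80 81 82
f 80 82 60
f 81 57 83
f 81 83 82
f 82 83 84
f 82 84 60
f 83 57 85
f 83 85 84
f 84 85 86
f 84 86 60
f 85 57 87
f 85 87 86
f 86 87 88
f 86 88 60
f 87 57 58
f 87 58 88
f 88 58 59
f 88 59 60



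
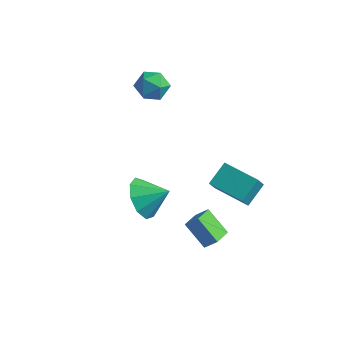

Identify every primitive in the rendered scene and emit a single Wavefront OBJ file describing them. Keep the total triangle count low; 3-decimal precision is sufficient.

v -0.247 -3.083 -1.654
v 0.354 -3.825 -2.09
v 0.787 -2.637 -0.986
v 0.361 -3.233 -2.496
v 0.083 -2.571 -2.509
v -0.349 -2.148 -2.121
v -0.734 -2.163 -1.515
v -0.891 -2.608 -0.974
v -0.747 -3.276 -0.751
v -0.37 -3.853 -0.95
v 0.065 -4.07 -1.479
v 0.801 0.736 -3.649
v 0.981 1.796 -2.992
v 0.839 1.205 -4.417
v 1.019 2.265 -3.76
v 2.601 0.475 -3.72
v 2.781 1.535 -3.063
v 2.639 0.944 -4.488
v 2.819 2.004 -3.831
v -3.564 2.603 0.659
v -2.745 2.656 0.924
v -3.155 1.884 -0.464
v -2.336 1.937 -0.199
v -2.899 1.452 0.237
v -3.152 1.896 0.931
v -2.748 2.644 -0.471
v -3.001 3.088 0.223
v -2.241 2.682 0.225
v -2.334 1.945 0.663
v -3.566 2.595 -0.203
v -3.659 1.858 0.235
v 2.83 -3.305 -3.257
v 1.788 -3.105 -2.374
v 2.834 -2.426 -3.451
v 1.792 -2.226 -2.568
v 3.368 -3.174 -2.652
v 2.326 -2.974 -1.769
v 3.372 -2.295 -2.846
v 2.33 -2.095 -1.963
f 2 1 4
f 2 4 3
f 4 1 5
f 4 5 3
f 5 1 6
f 5 6 3
f 6 1 7
f 6 7 3
f 7 1 8
f 7 8 3
f 8 1 9
f 8 9 3
f 9 1 10
f 9 10 3
f 10 1 11
f 10 11 3
f 11 1 2
f 11 2 3
f 13 15 12
f 16 13 12
f 12 15 14
f 14 16 12
f 13 19 15
f 17 13 16
f 17 19 13
f 15 19 14
f 18 16 14
f 14 19 18
f 18 17 16
f 19 17 18
f 20 31 25
f 20 25 21
f 20 21 27
f 20 27 30
f 20 30 31
f 21 25 29
f 25 31 24
f 31 30 22
f 30 27 26
f 27 21 28
f 23 29 24
f 23 24 22
f 23 22 26
f 23 26 28
f 23 28 29
f 24 29 25
f 22 24 31
f 26 22 30
f 28 26 27
f 29 28 21
f 33 35 32
f 36 33 32
f 32 35 34
f 34 36 32
f 33 39 35
f 37 33 36
f 37 39 33
f 35 39 34
f 38 36 34
f 34 39 38
f 38 37 36
f 39 37 38



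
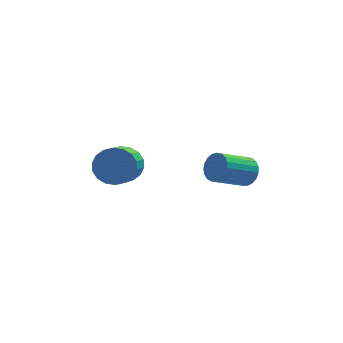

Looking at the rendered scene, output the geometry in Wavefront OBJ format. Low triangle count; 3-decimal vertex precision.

v 2.836 2.347 -0.536
v 3.279 2.292 0.176
v 1.748 1.478 1.067
v 1.304 1.533 0.356
v 3.13 2.606 0.207
v 1.599 1.792 1.098
v 2.93 2.876 0.11
v 1.399 2.062 1.001
v 2.714 3.054 -0.098
v 1.183 2.24 0.793
v 2.519 3.11 -0.383
v 0.988 2.296 0.509
v 2.379 3.034 -0.693
v 0.847 2.22 0.198
v 2.317 2.839 -0.977
v 0.786 2.025 -0.086
v 2.346 2.56 -1.184
v 0.814 1.745 -0.293
v 2.459 2.243 -1.279
v 0.927 1.429 -0.388
v 2.637 1.944 -1.245
v 1.105 1.13 -0.354
v 2.849 1.716 -1.089
v 1.318 0.901 -0.198
v 3.06 1.596 -0.837
v 1.528 0.782 0.054
v 3.231 1.606 -0.533
v 1.7 0.792 0.358
v 3.334 1.745 -0.229
v 1.803 0.93 0.662
v 3.351 1.987 0.021
v 1.82 1.173 0.912
v -2.998 2.102 0.326
v -2.521 1.557 -0.434
v -2.906 -0.186 0.573
v -3.382 0.358 1.334
v -2.171 1.65 -0.139
v -2.556 -0.093 0.869
v -1.985 1.834 0.249
v -2.37 0.09 1.257
v -2 2.07 0.652
v -2.385 0.327 1.66
v -2.212 2.312 0.99
v -2.597 0.569 1.998
v -2.58 2.513 1.197
v -2.965 0.77 2.205
v -3.03 2.632 1.232
v -3.415 0.889 2.239
v -3.474 2.646 1.087
v -3.859 0.903 2.094
v -3.824 2.553 0.791
v -4.209 0.81 1.799
v -4.01 2.37 0.403
v -4.395 0.626 1.411
v -3.995 2.133 0
v -4.38 0.39 1.008
v -3.783 1.891 -0.338
v -4.168 0.148 0.67
v -3.415 1.69 -0.545
v -3.8 -0.053 0.463
v -2.965 1.571 -0.579
v -3.35 -0.172 0.428
f 2 1 5
f 2 5 3
f 3 5 6
f 3 6 4
f 5 1 7
f 5 7 6
f 6 7 8
f 6 8 4
f 7 1 9
f 7 9 8
f 8 9 10
f 8 10 4
f 9 1 11
f 9 11 10
f 10 11 12
f 10 12 4
f 11 1 13
f 11 13 12
f 12 13 14
f 12 14 4
f 13 1 15
f 13 15 14
f 14 15 16
f 14 16 4
f 15 1 17
f 15 17 16
f 16 17 18
f 16 18 4
f 17 1 19
f 17 19 18
f 18 19 20
f 18 20 4
f 19 1 21
f 19 21 20
f 20 21 22
f 20 22 4
f 21 1 23
f 21 23 22
f 22 23 24
f 22 24 4
f 23 1 25
f 23 25 24
f 24 25 26
f 24 26 4
f 25 1 27
f 25 27 26
f 26 27 28
f 26 28 4
f 27 1 29
f 27 29 28
f 28 29 30
f 28 30 4
f 29 1 31
f 29 31 30
f 30 31 32
f 30 32 4
f 31 1 2
f 31 2 32
f 32 2 3
f 32 3 4
f 34 33 37
f 34 37 35
f 35 37 38
f 35 38 36
f 37 33 39
f 37 39 38
f 38 39 40
f 38 40 36
f 39 33 41
f 39 41 40
f 40 41 42
f 40 42 36
f 41 33 43
f 41 43 42
f 42 43 44
f 42 44 36
f 43 33 45
f 43 45 44
f 44 45 46
f 44 46 36
f 45 33 47
f 45 47 46
f 46 47 48
f 46 48 36
f 47 33 49
f 47 49 48
f 48 49 50
f 48 50 36
f 49 33 51
f 49 51 50
f 50 51 52
f 50 52 36
f 51 33 53
f 51 53 52
f 52 53 54
f 52 54 36
f 53 33 55
f 53 55 54
f 54 55 56
f 54 56 36
f 55 33 57
f 55 57 56
f 56 57 58
f 56 58 36
f 57 33 59
f 57 59 58
f 58 59 60
f 58 60 36
f 59 33 61
f 59 61 60
f 60 61 62
f 60 62 36
f 61 33 34
f 61 34 62
f 62 34 35
f 62 35 36

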